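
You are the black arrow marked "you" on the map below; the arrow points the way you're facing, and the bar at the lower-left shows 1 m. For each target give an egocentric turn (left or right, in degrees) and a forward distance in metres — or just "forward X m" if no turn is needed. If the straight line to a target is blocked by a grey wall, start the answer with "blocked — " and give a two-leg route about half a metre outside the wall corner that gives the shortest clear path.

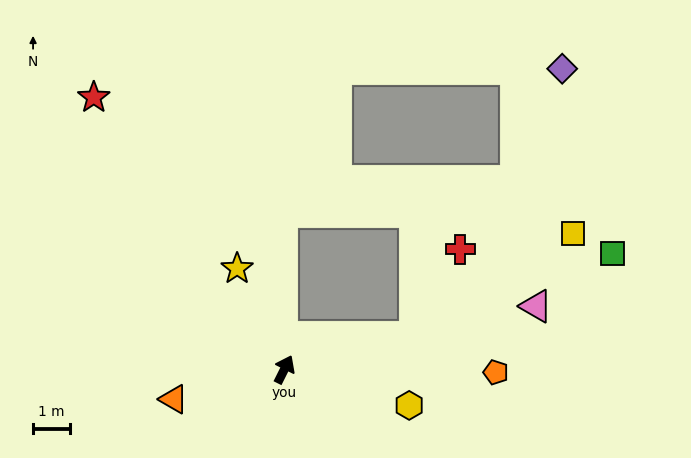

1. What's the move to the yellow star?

turn left 52°, forward 3.0 m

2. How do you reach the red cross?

blocked — turn right 49°, forward 3.6 m, then turn left 48°, forward 2.7 m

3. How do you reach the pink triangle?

turn right 49°, forward 7.0 m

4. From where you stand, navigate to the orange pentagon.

turn right 64°, forward 5.7 m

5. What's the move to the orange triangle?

turn left 132°, forward 3.1 m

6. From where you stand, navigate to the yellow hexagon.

turn right 80°, forward 3.5 m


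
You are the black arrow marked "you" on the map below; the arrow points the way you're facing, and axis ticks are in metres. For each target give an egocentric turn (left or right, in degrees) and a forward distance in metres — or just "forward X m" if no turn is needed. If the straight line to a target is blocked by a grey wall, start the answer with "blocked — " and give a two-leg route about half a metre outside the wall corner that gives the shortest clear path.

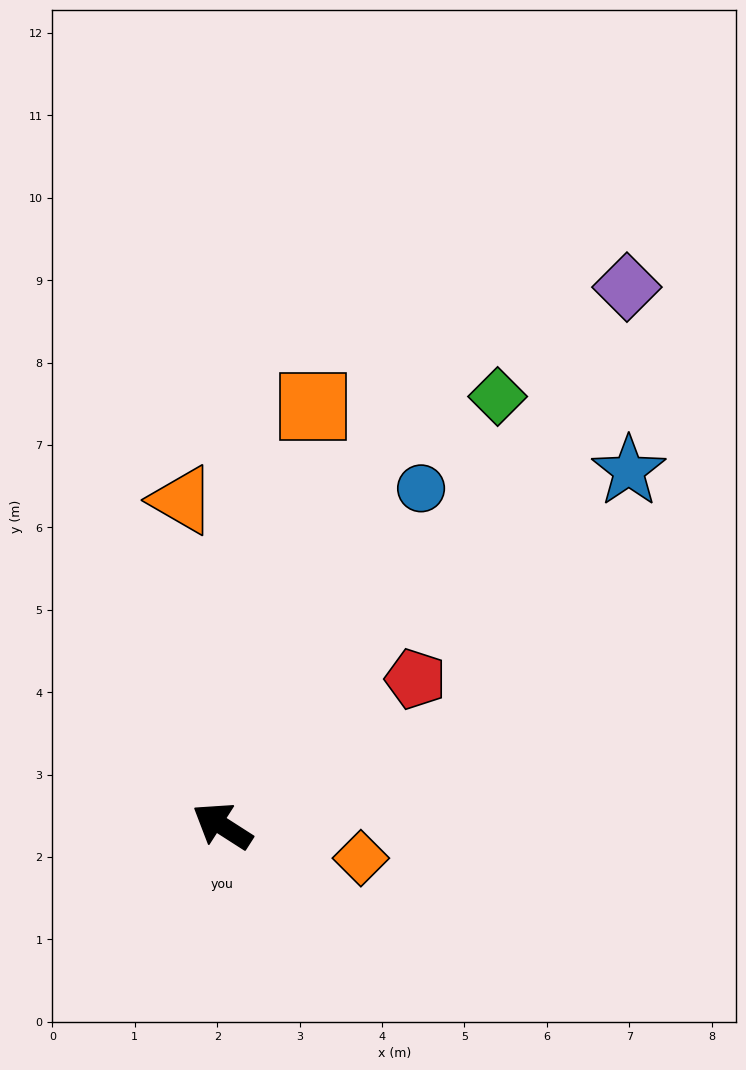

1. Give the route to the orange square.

turn right 70°, forward 5.2 m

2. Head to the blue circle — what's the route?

turn right 88°, forward 4.8 m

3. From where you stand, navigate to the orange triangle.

turn right 50°, forward 4.0 m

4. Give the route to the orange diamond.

turn right 160°, forward 1.7 m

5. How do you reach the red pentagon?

turn right 110°, forward 2.9 m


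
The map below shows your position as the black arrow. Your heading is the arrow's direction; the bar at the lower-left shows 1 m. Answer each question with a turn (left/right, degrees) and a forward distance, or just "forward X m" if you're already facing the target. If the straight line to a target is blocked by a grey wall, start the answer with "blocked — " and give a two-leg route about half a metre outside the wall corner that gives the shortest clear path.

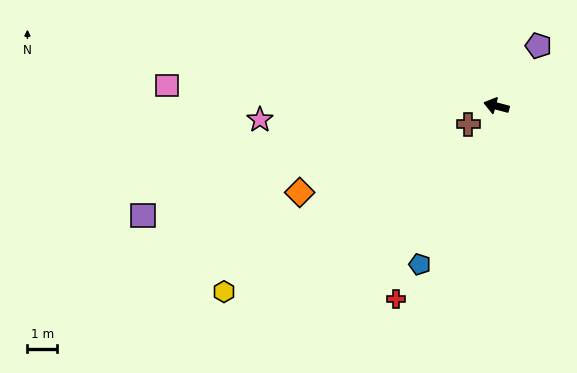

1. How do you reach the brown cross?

turn left 47°, forward 1.1 m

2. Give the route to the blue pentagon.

turn left 79°, forward 5.9 m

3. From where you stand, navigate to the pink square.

turn left 11°, forward 11.1 m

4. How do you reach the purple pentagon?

turn right 110°, forward 2.5 m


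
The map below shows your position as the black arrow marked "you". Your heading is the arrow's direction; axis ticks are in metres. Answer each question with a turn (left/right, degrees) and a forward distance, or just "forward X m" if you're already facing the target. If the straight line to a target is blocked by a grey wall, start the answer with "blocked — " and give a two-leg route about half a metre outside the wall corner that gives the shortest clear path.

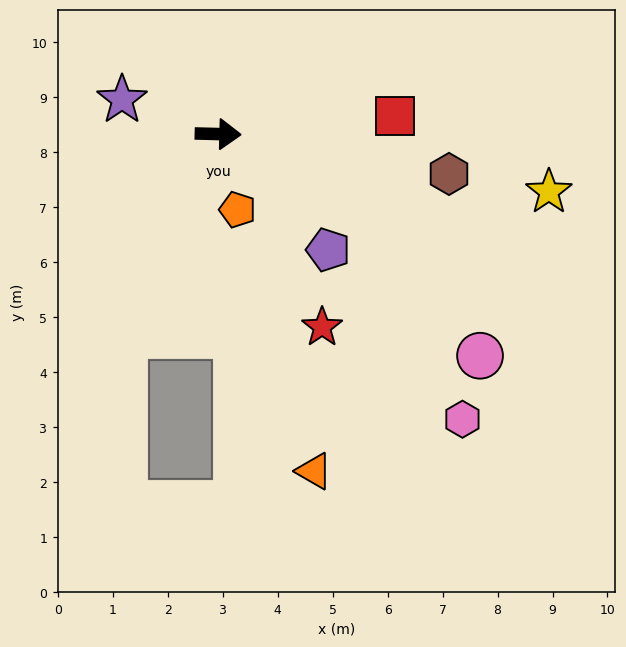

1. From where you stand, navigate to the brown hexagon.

turn right 8°, forward 4.3 m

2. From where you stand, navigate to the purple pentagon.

turn right 45°, forward 2.9 m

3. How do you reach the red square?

turn left 7°, forward 3.2 m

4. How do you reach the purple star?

turn left 162°, forward 1.9 m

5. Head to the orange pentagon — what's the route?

turn right 74°, forward 1.4 m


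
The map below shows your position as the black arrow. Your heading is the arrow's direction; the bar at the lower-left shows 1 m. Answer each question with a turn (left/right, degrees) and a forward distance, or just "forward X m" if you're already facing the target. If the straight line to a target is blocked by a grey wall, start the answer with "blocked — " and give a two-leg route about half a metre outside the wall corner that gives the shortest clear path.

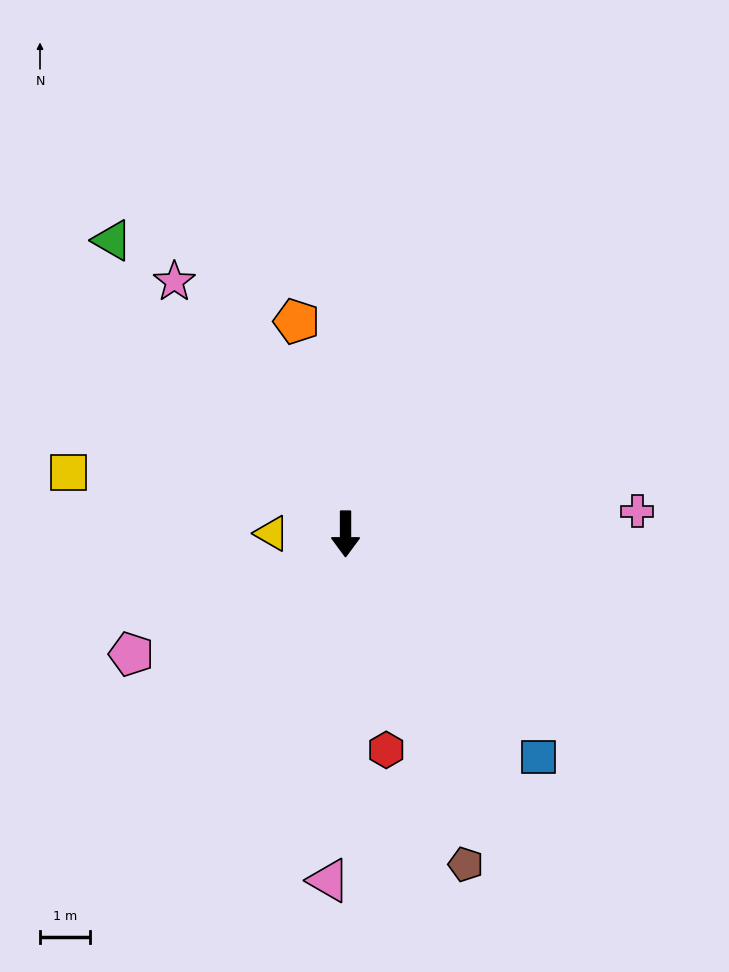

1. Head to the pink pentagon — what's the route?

turn right 61°, forward 4.9 m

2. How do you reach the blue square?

turn left 41°, forward 5.9 m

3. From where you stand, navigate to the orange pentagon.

turn right 167°, forward 4.4 m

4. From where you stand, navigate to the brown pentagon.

turn left 20°, forward 7.0 m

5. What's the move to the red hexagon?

turn left 11°, forward 4.4 m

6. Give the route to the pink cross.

turn left 94°, forward 5.9 m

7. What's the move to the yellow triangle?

turn right 90°, forward 1.5 m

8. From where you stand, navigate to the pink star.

turn right 146°, forward 6.1 m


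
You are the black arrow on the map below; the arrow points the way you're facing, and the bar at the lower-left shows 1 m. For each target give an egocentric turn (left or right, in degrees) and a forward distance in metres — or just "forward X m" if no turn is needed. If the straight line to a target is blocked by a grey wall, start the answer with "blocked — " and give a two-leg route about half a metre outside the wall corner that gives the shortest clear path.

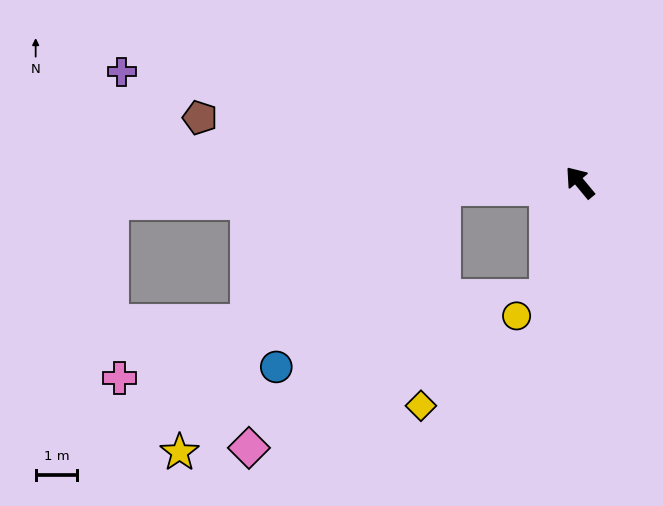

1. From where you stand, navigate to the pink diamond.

blocked — turn left 53°, forward 3.3 m, then turn left 50°, forward 7.8 m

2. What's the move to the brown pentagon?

turn left 41°, forward 9.2 m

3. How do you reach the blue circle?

blocked — turn left 53°, forward 3.3 m, then turn left 44°, forward 5.9 m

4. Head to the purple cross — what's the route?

turn left 37°, forward 11.3 m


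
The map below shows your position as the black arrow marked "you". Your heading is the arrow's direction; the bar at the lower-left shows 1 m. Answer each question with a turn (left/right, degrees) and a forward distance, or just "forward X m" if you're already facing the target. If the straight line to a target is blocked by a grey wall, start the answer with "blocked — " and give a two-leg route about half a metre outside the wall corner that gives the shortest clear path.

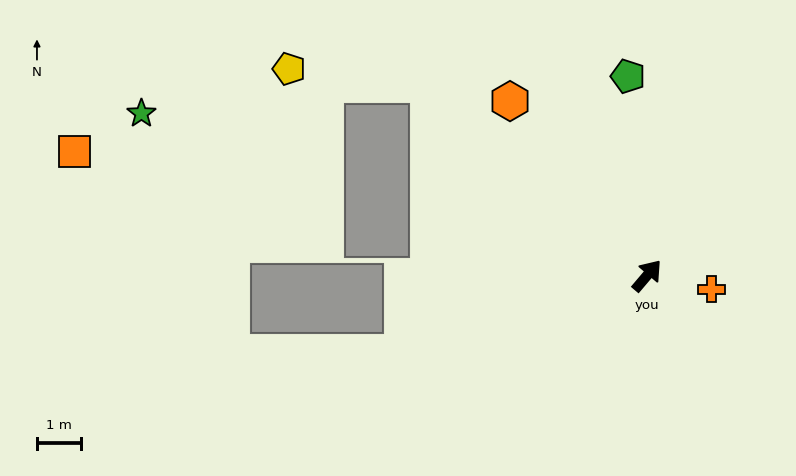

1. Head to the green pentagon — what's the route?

turn left 46°, forward 4.6 m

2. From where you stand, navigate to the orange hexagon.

turn left 78°, forward 5.1 m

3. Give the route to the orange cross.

turn right 62°, forward 1.5 m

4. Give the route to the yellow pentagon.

blocked — turn left 89°, forward 6.6 m, then turn left 35°, forward 3.2 m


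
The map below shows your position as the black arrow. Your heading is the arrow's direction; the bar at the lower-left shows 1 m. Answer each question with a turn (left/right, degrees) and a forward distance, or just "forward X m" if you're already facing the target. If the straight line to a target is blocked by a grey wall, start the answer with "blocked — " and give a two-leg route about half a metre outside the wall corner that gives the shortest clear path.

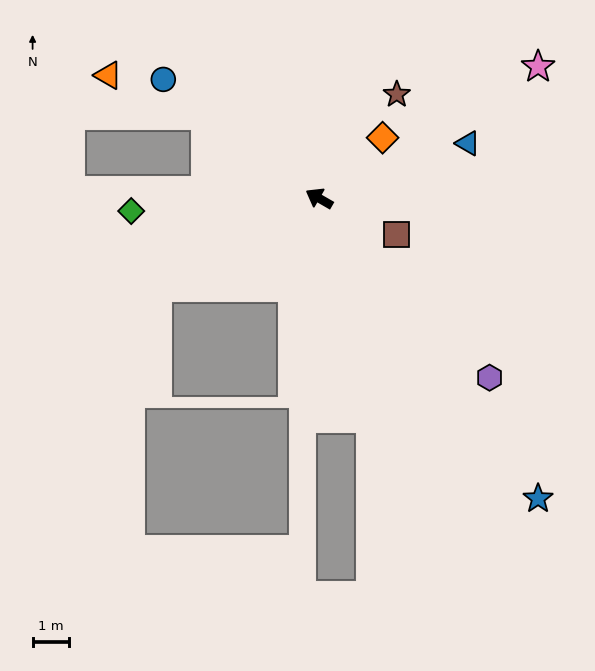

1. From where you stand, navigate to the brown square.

turn right 175°, forward 2.3 m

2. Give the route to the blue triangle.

turn right 130°, forward 4.3 m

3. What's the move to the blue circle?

turn right 7°, forward 5.3 m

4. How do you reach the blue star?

turn left 156°, forward 10.1 m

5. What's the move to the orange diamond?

turn right 106°, forward 2.4 m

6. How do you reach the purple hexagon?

turn left 163°, forward 6.7 m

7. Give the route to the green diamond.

turn left 34°, forward 5.1 m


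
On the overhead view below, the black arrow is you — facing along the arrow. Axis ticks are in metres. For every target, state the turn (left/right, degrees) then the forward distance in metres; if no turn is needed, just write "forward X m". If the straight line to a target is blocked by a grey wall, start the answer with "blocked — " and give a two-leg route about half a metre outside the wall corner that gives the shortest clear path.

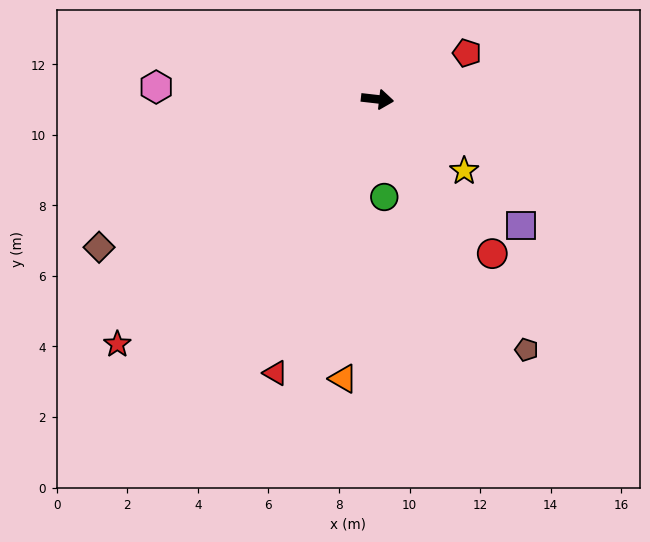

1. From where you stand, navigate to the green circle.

turn right 80°, forward 2.8 m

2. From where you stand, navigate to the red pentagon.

turn left 34°, forward 2.9 m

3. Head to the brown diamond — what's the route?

turn right 146°, forward 8.9 m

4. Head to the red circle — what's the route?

turn right 47°, forward 5.5 m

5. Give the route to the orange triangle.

turn right 91°, forward 8.0 m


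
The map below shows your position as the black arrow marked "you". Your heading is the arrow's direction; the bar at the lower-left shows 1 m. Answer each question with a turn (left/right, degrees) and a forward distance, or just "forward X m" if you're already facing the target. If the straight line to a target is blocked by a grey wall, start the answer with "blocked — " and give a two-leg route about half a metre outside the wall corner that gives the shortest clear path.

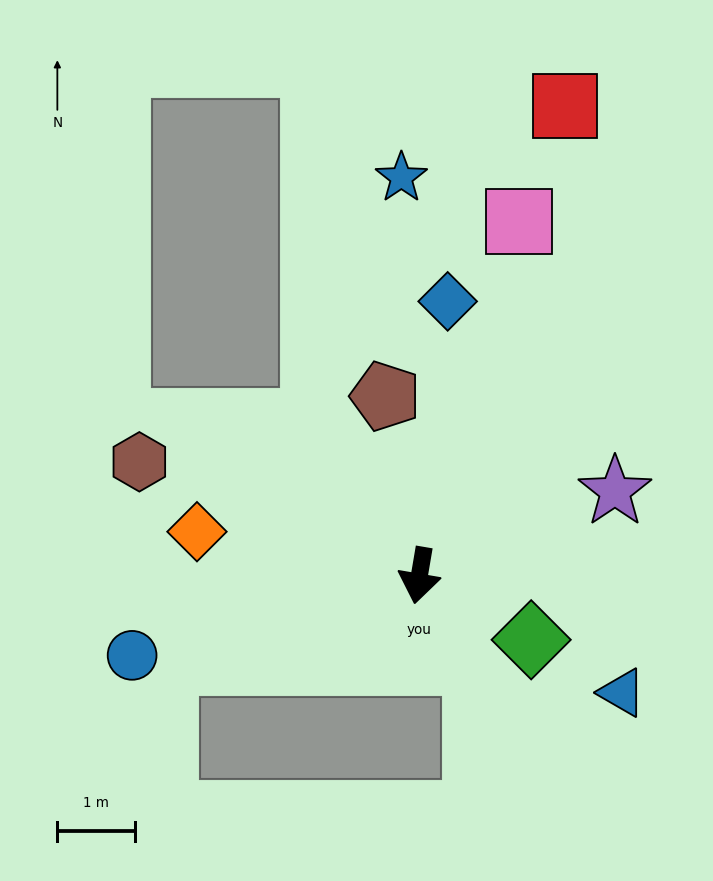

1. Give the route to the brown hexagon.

turn right 102°, forward 3.9 m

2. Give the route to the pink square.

turn left 174°, forward 4.7 m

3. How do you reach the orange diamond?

turn right 92°, forward 2.9 m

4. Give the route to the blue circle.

turn right 65°, forward 3.8 m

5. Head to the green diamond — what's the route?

turn left 70°, forward 1.7 m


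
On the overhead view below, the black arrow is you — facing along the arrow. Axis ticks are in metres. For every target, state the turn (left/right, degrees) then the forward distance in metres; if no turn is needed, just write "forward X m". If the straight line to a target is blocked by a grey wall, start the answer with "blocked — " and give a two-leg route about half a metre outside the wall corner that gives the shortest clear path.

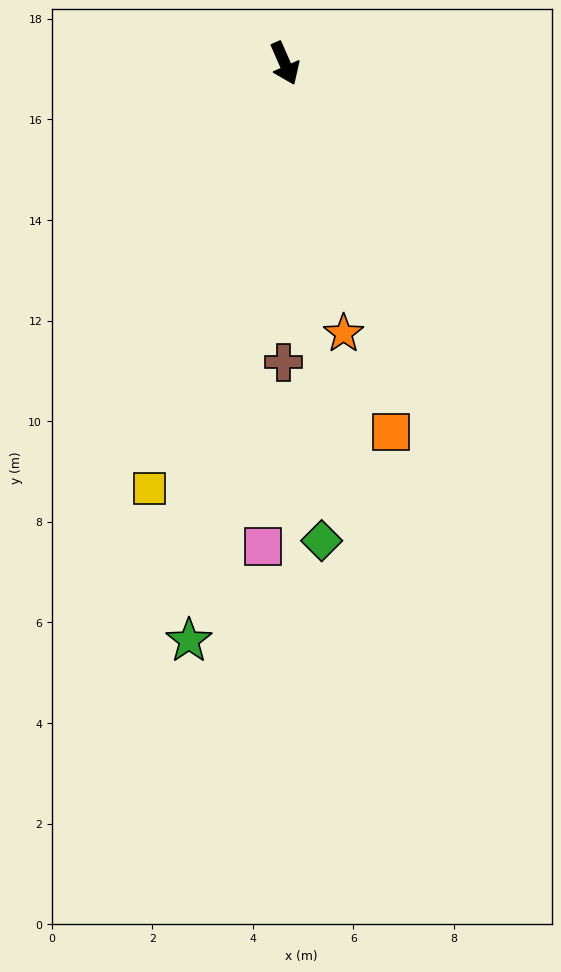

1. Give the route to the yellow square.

turn right 41°, forward 8.9 m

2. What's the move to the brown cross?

turn right 24°, forward 5.9 m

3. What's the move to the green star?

turn right 33°, forward 11.6 m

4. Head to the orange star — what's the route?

turn right 11°, forward 5.5 m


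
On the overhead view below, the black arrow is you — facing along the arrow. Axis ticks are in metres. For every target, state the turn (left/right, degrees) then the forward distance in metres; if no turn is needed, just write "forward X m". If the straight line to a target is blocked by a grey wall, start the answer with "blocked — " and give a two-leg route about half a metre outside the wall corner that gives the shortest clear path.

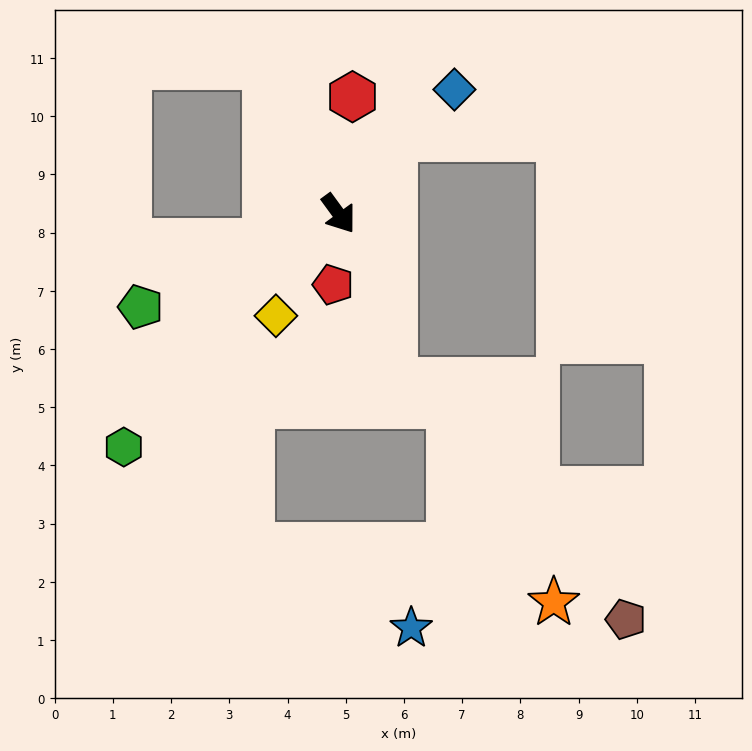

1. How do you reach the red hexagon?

turn left 137°, forward 2.0 m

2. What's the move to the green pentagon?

turn right 101°, forward 3.8 m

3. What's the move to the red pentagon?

turn right 41°, forward 1.2 m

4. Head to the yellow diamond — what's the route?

turn right 68°, forward 2.1 m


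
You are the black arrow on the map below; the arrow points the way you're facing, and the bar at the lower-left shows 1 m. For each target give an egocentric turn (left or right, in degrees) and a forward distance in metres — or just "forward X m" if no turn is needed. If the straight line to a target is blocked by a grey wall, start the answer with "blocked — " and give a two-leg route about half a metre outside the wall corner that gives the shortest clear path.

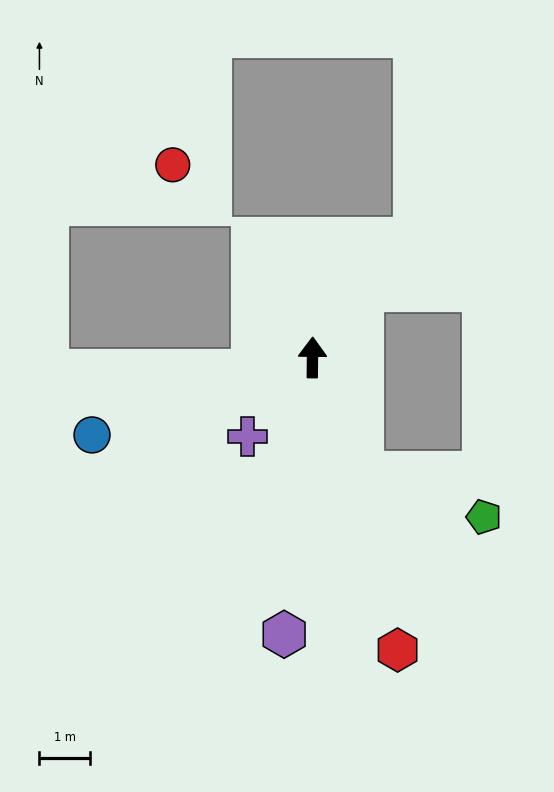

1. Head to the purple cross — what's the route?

turn left 141°, forward 2.0 m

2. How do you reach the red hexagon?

turn right 163°, forward 6.0 m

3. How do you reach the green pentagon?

blocked — turn right 156°, forward 2.5 m, then turn left 46°, forward 2.6 m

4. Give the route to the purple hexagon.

turn left 175°, forward 5.5 m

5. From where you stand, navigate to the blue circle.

turn left 110°, forward 4.6 m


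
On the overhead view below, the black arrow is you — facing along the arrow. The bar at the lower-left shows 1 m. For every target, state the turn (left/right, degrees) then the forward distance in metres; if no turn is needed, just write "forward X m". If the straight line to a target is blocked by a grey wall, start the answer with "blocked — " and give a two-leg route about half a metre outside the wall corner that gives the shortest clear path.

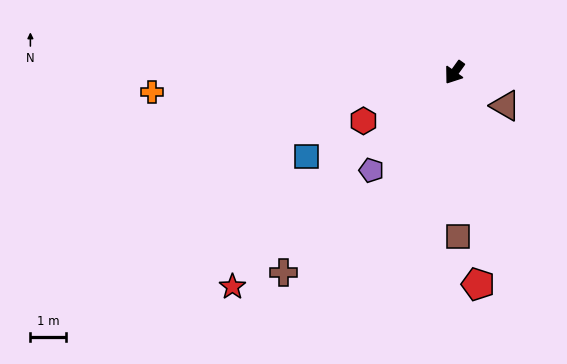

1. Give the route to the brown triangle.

turn left 93°, forward 1.7 m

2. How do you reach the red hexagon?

turn right 26°, forward 2.9 m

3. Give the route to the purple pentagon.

turn right 5°, forward 3.7 m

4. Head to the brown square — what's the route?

turn left 37°, forward 4.7 m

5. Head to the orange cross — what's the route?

turn right 51°, forward 8.6 m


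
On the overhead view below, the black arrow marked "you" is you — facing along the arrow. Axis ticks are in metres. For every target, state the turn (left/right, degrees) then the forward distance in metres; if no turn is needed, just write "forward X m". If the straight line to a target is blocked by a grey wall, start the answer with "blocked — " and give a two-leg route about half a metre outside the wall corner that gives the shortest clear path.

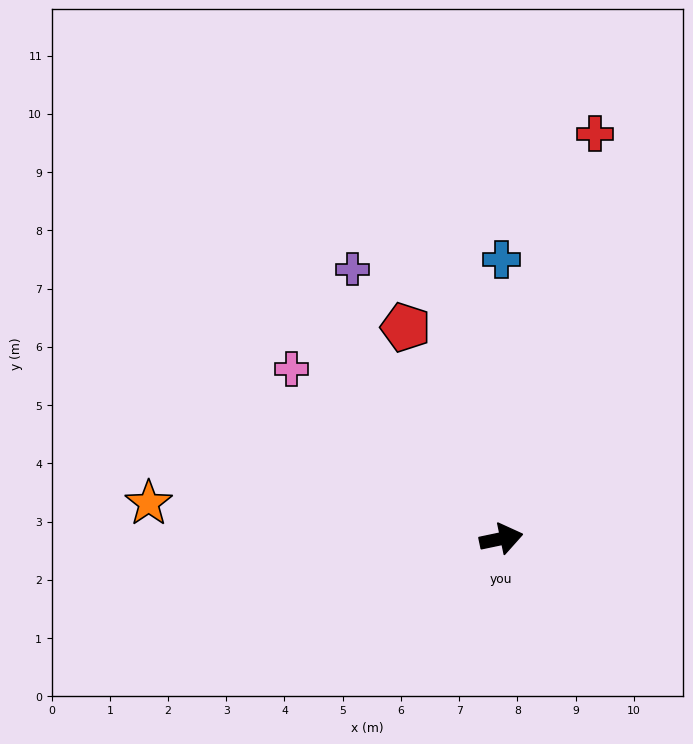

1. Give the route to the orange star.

turn left 162°, forward 6.1 m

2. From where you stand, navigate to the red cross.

turn left 65°, forward 7.1 m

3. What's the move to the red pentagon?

turn left 103°, forward 4.0 m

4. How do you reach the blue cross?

turn left 78°, forward 4.8 m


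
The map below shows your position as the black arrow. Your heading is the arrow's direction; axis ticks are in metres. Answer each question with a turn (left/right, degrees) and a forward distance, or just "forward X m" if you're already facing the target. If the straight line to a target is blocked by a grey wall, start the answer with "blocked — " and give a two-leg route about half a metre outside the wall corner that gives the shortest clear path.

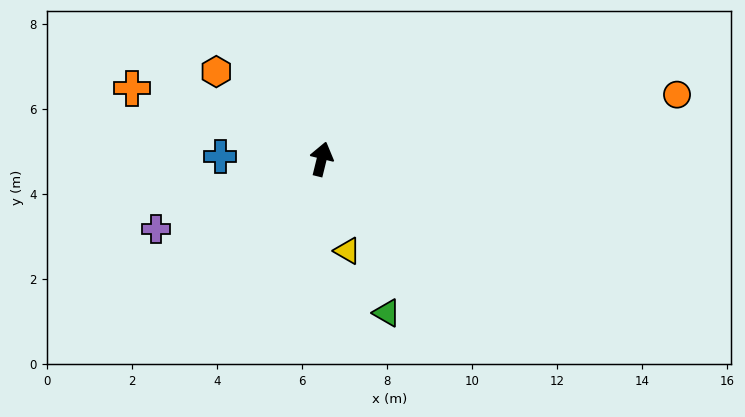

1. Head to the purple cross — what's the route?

turn left 127°, forward 4.2 m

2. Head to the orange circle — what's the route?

turn right 66°, forward 8.5 m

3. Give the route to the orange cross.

turn left 83°, forward 4.8 m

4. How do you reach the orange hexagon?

turn left 64°, forward 3.2 m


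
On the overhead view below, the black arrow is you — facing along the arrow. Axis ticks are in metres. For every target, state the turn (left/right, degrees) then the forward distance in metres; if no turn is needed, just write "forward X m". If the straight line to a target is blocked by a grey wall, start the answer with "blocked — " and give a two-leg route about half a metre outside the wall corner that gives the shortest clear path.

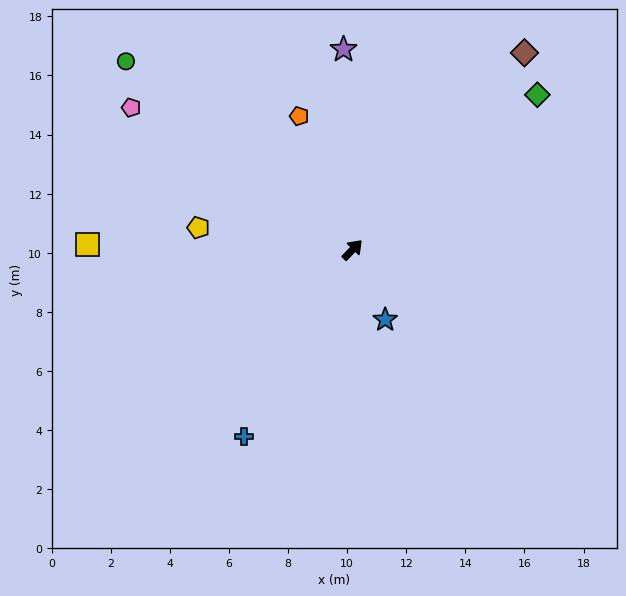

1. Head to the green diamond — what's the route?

turn right 6°, forward 8.2 m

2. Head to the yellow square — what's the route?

turn left 133°, forward 9.0 m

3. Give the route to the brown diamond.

turn left 3°, forward 8.8 m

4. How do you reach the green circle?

turn left 94°, forward 10.0 m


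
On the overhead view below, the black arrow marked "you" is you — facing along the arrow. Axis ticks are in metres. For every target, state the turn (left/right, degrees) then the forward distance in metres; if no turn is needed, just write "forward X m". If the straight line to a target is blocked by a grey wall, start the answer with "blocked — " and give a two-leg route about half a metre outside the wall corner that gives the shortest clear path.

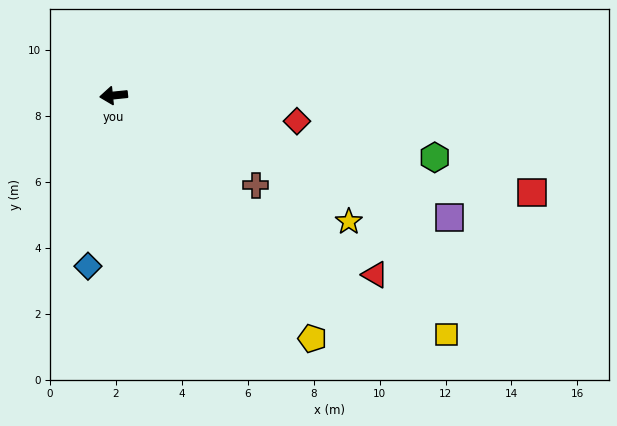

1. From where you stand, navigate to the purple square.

turn left 154°, forward 10.8 m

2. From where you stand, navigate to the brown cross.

turn left 142°, forward 5.1 m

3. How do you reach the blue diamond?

turn left 76°, forward 5.2 m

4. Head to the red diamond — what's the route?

turn left 166°, forward 5.6 m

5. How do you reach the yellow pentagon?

turn left 123°, forward 9.5 m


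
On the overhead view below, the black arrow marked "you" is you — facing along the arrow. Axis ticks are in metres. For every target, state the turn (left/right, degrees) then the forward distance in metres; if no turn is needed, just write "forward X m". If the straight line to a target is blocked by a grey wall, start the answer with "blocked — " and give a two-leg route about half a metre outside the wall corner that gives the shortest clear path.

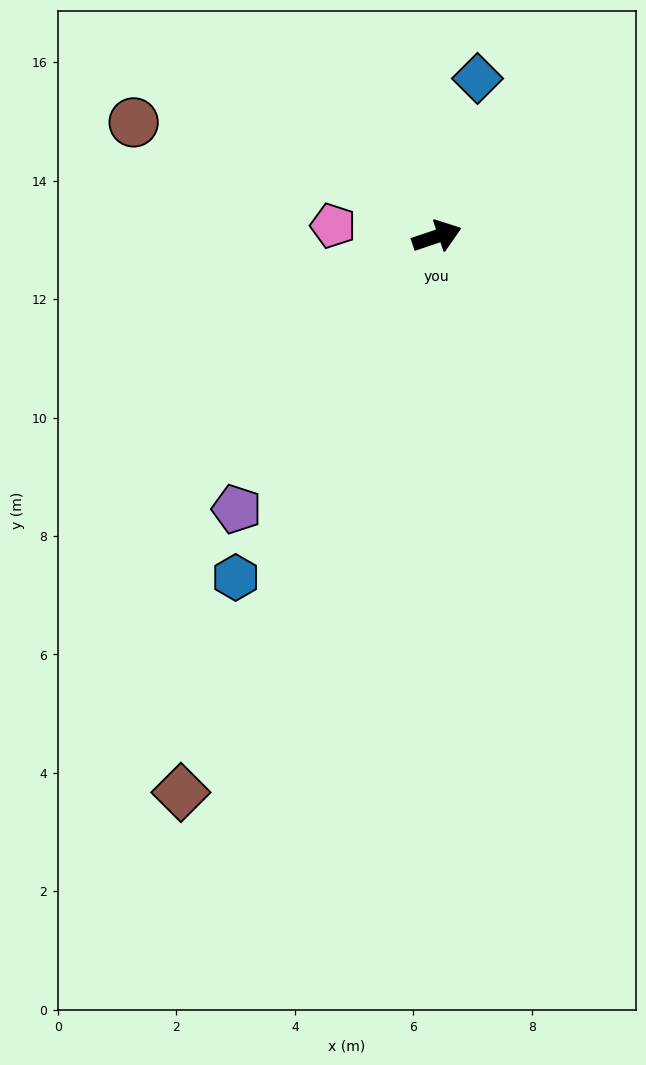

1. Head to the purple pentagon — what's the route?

turn right 145°, forward 5.7 m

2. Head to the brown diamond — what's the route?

turn right 133°, forward 10.3 m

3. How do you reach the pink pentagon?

turn left 155°, forward 1.8 m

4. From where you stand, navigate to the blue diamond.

turn left 57°, forward 2.8 m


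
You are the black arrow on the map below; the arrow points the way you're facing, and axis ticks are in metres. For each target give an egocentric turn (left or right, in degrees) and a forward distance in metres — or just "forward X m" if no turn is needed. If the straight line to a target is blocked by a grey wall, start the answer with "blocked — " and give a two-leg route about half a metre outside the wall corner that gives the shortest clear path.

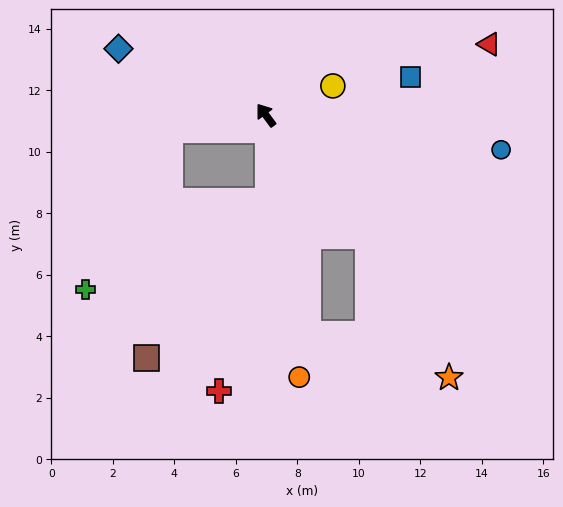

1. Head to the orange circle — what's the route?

turn left 151°, forward 8.6 m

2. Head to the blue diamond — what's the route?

turn left 29°, forward 5.3 m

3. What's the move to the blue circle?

turn right 135°, forward 7.7 m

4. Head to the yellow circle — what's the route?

turn right 103°, forward 2.4 m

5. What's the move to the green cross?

blocked — turn left 62°, forward 3.1 m, then turn left 54°, forward 5.9 m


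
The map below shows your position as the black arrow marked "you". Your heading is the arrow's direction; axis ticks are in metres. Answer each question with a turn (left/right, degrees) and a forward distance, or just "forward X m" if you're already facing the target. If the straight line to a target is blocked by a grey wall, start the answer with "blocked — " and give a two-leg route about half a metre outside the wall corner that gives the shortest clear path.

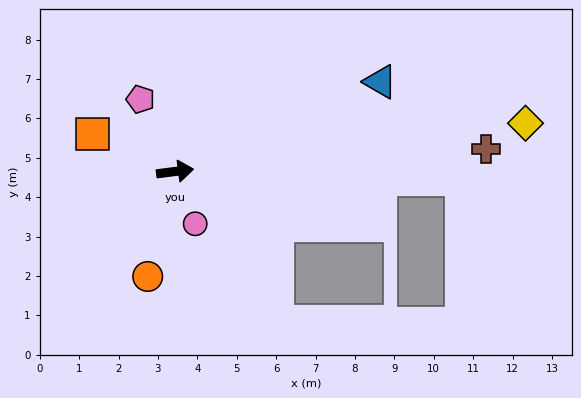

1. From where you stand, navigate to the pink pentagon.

turn left 108°, forward 2.0 m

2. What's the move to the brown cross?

turn right 3°, forward 7.9 m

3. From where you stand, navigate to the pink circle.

turn right 76°, forward 1.4 m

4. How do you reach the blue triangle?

turn left 16°, forward 5.7 m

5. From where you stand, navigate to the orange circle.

turn right 112°, forward 2.8 m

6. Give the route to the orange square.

turn left 148°, forward 2.3 m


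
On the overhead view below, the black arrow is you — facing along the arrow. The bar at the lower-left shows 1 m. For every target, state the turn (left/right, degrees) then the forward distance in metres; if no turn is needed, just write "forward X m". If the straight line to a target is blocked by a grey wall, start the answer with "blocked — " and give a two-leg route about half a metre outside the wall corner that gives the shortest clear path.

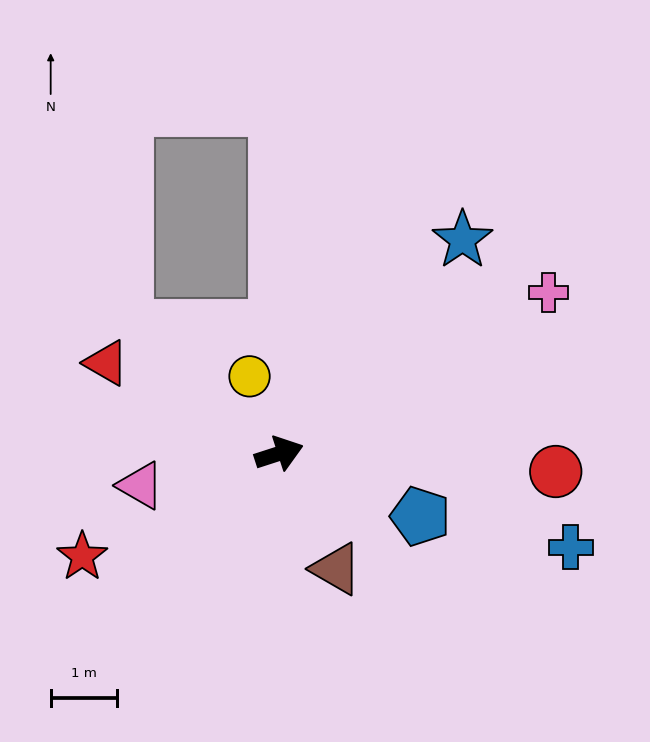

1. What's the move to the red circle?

turn right 22°, forward 4.2 m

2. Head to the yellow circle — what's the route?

turn left 93°, forward 1.2 m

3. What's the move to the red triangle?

turn left 134°, forward 2.9 m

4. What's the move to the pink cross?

turn left 13°, forward 4.7 m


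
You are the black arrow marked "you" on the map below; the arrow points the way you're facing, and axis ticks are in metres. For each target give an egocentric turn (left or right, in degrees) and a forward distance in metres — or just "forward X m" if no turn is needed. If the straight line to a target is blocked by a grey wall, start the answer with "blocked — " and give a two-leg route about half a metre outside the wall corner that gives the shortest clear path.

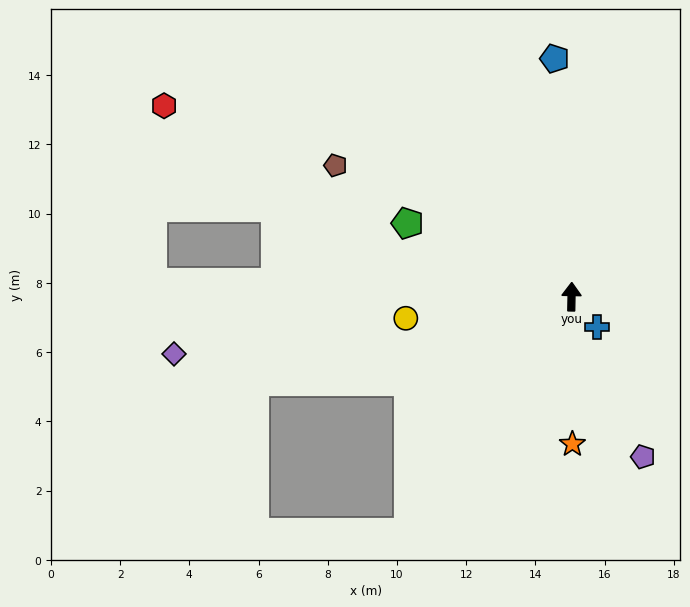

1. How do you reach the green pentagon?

turn left 67°, forward 5.2 m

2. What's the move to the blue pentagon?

turn left 5°, forward 6.9 m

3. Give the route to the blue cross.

turn right 138°, forward 1.1 m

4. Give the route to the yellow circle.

turn left 99°, forward 4.8 m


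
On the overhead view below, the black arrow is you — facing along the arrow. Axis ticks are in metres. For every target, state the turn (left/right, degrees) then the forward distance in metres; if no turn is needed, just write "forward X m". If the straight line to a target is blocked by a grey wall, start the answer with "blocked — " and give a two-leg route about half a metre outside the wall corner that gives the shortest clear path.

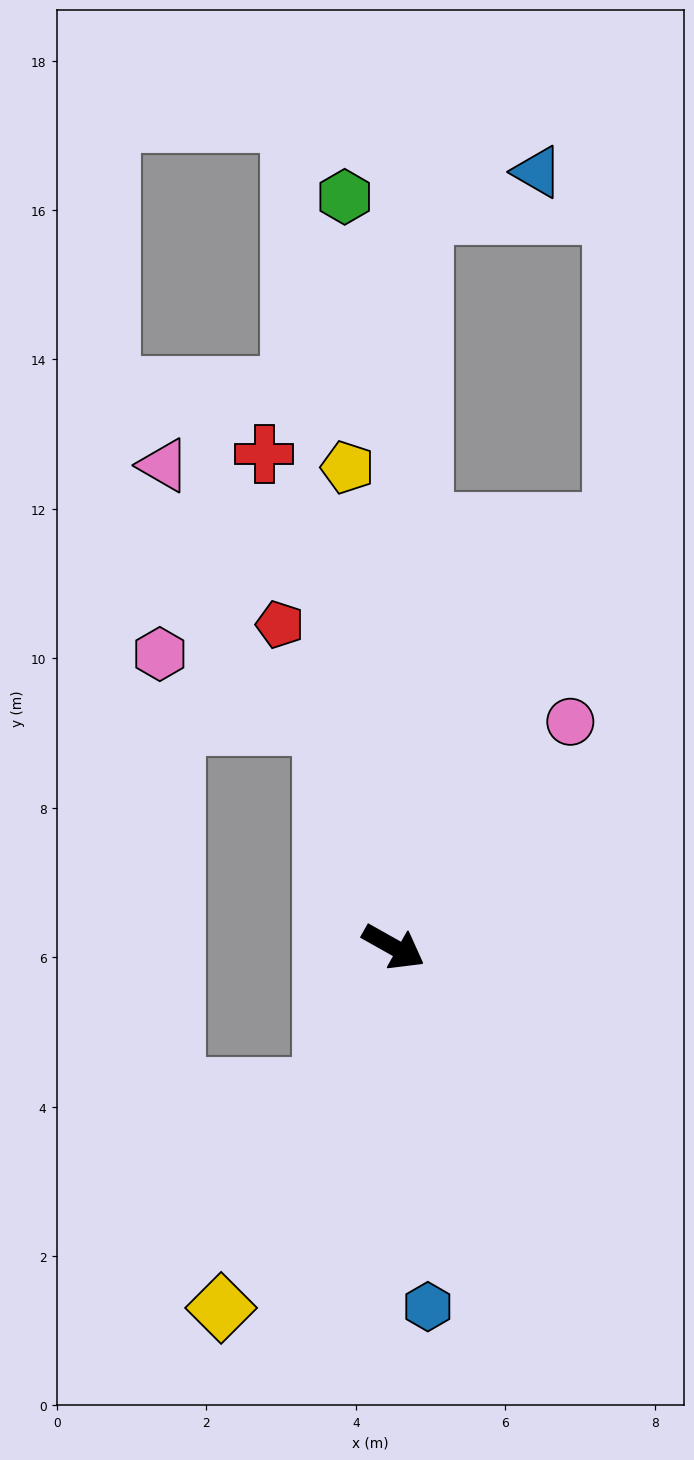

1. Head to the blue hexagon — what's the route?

turn right 55°, forward 4.8 m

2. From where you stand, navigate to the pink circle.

turn left 81°, forward 3.8 m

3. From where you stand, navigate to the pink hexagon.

blocked — turn left 136°, forward 3.1 m, then turn left 50°, forward 2.4 m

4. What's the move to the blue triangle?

blocked — turn left 117°, forward 9.8 m, then turn right 68°, forward 1.6 m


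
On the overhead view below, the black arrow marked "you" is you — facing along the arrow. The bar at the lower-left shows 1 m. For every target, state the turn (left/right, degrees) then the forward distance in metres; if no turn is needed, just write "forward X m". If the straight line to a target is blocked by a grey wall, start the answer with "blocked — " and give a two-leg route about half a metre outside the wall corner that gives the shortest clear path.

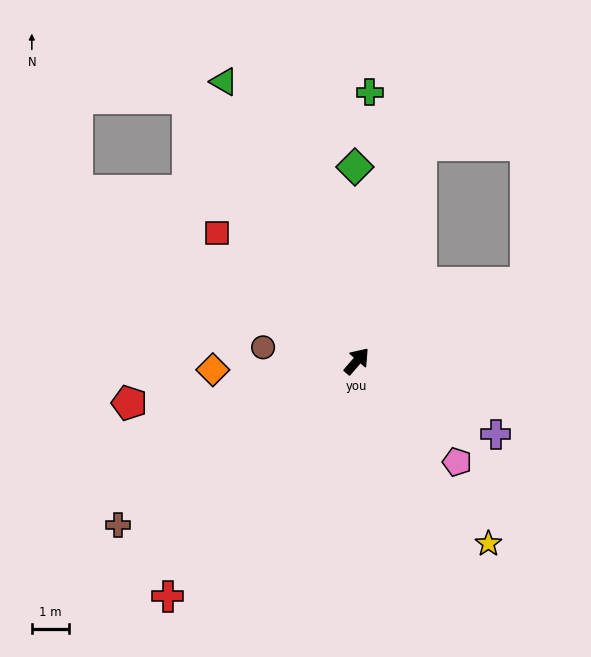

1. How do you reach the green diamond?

turn left 41°, forward 5.2 m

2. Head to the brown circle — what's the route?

turn left 123°, forward 2.5 m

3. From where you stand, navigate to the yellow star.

turn right 103°, forward 6.0 m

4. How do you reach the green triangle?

turn left 66°, forward 8.3 m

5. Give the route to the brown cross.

turn left 165°, forward 7.7 m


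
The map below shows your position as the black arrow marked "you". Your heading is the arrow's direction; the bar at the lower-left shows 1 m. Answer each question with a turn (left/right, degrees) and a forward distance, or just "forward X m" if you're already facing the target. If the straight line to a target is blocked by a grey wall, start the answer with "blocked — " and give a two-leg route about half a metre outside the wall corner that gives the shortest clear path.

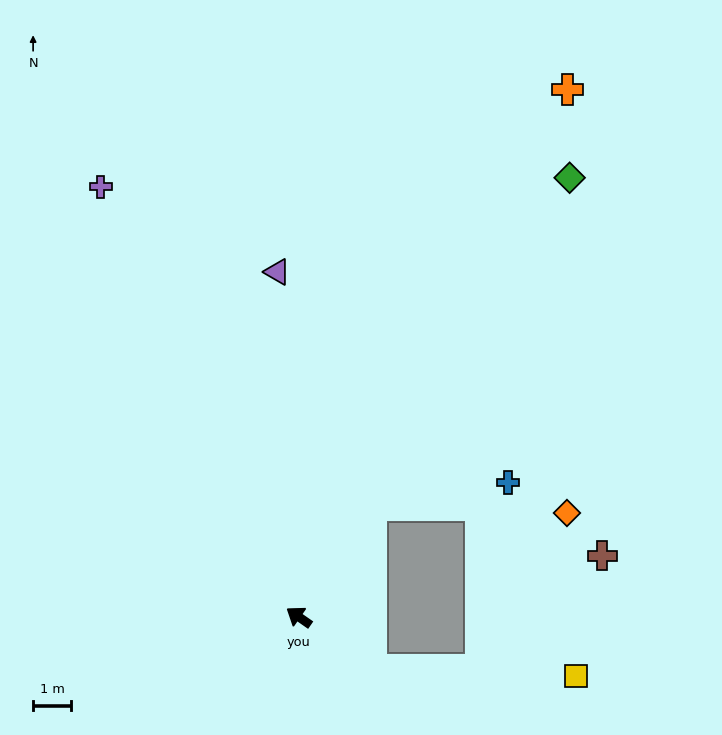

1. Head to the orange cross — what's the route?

turn right 82°, forward 15.5 m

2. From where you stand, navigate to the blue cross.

blocked — turn right 88°, forward 3.5 m, then turn right 48°, forward 3.7 m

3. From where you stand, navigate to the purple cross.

turn right 30°, forward 12.4 m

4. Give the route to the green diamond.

turn right 87°, forward 13.6 m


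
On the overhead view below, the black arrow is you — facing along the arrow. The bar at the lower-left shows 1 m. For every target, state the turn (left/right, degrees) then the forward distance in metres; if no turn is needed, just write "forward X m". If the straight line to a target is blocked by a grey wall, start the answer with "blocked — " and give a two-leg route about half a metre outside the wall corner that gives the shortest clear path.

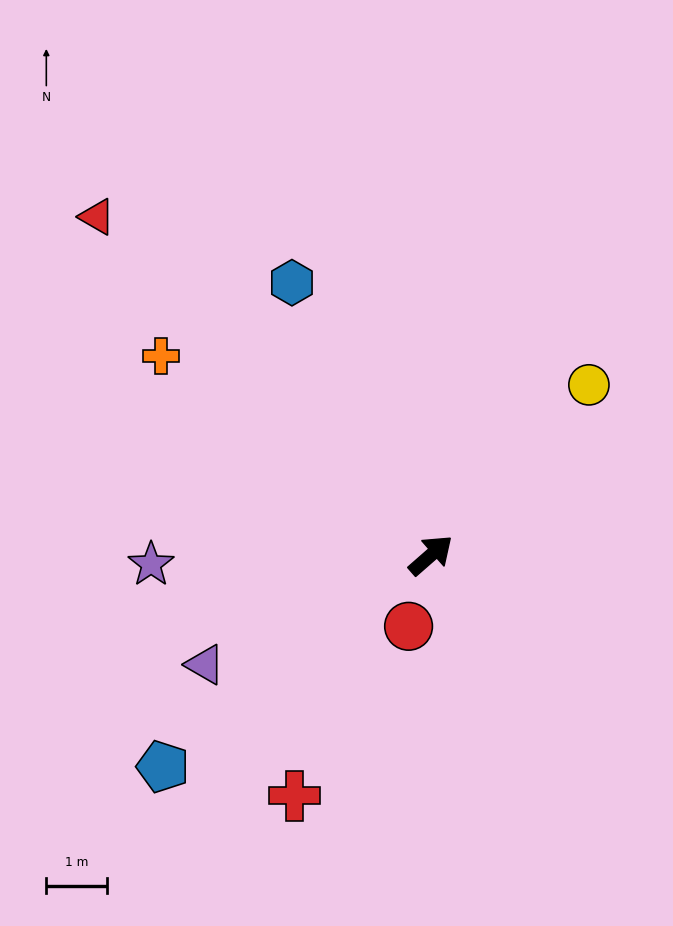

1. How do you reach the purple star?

turn left 141°, forward 4.6 m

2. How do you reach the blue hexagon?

turn left 76°, forward 5.0 m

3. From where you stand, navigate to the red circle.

turn right 149°, forward 1.2 m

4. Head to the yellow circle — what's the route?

turn left 6°, forward 3.8 m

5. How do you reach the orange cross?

turn left 102°, forward 5.5 m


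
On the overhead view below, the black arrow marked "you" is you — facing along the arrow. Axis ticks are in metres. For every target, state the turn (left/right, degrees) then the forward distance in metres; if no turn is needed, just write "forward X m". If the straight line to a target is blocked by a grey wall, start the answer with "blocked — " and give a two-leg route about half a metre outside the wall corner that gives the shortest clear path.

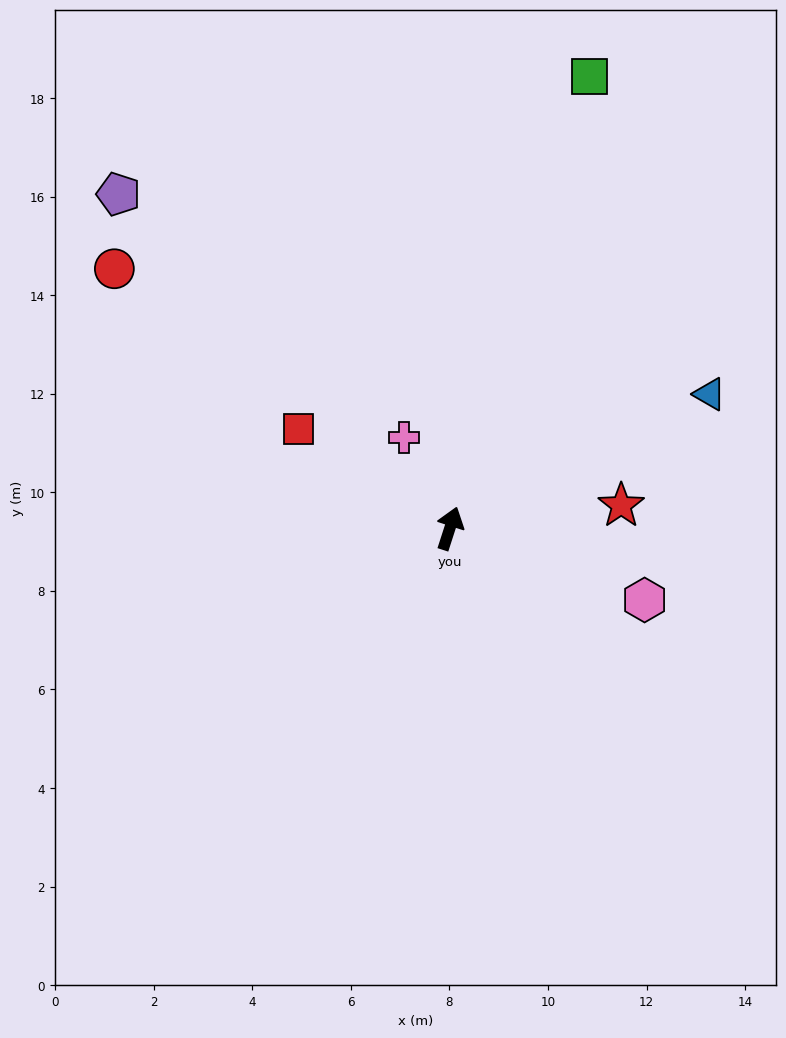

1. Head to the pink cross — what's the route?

turn left 45°, forward 2.1 m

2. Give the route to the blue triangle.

turn right 45°, forward 5.9 m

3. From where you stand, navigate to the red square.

turn left 75°, forward 3.7 m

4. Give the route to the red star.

turn right 64°, forward 3.5 m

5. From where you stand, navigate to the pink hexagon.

turn right 92°, forward 4.2 m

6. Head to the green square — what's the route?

forward 9.6 m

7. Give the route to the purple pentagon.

turn left 63°, forward 9.5 m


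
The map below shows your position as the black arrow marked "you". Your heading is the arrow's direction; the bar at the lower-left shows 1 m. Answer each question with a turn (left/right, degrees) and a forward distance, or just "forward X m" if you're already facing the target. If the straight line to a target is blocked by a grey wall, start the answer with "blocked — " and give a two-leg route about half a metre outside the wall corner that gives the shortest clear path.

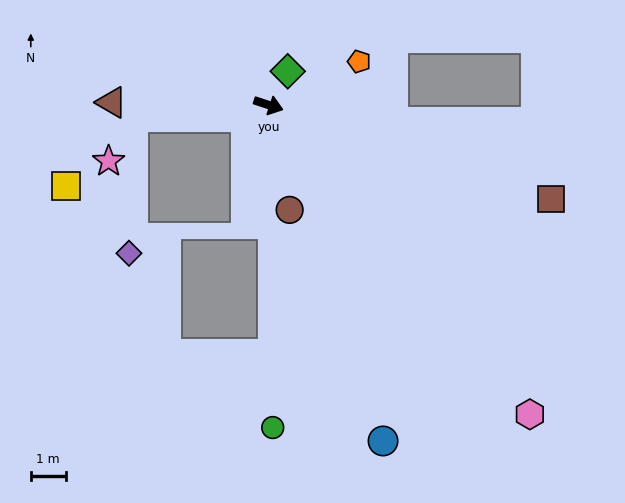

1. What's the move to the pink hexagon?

turn right 32°, forward 11.6 m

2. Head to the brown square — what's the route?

forward 8.5 m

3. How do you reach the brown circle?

turn right 60°, forward 3.1 m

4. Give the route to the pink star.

blocked — turn right 156°, forward 3.9 m, then turn left 55°, forward 1.4 m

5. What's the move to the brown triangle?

turn right 163°, forward 4.5 m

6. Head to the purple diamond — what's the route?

blocked — turn right 156°, forward 3.9 m, then turn left 82°, forward 3.9 m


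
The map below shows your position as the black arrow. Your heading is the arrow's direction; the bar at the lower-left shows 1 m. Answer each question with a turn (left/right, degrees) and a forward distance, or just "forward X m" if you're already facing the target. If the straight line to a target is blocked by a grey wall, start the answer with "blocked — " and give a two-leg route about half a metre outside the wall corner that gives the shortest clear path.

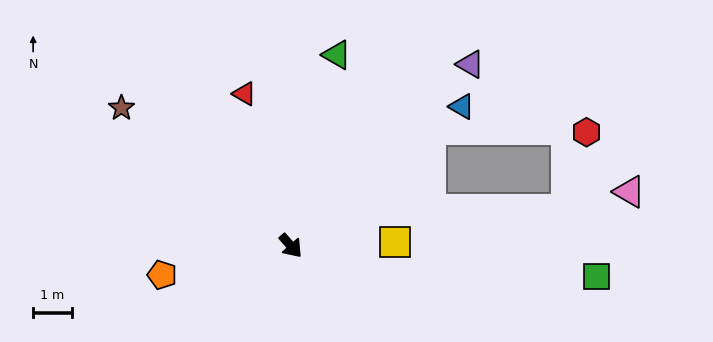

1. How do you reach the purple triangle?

turn left 94°, forward 6.6 m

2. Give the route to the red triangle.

turn left 155°, forward 4.1 m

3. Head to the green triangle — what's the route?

turn left 125°, forward 5.1 m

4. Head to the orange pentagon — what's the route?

turn right 119°, forward 3.4 m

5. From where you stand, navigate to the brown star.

turn right 171°, forward 5.7 m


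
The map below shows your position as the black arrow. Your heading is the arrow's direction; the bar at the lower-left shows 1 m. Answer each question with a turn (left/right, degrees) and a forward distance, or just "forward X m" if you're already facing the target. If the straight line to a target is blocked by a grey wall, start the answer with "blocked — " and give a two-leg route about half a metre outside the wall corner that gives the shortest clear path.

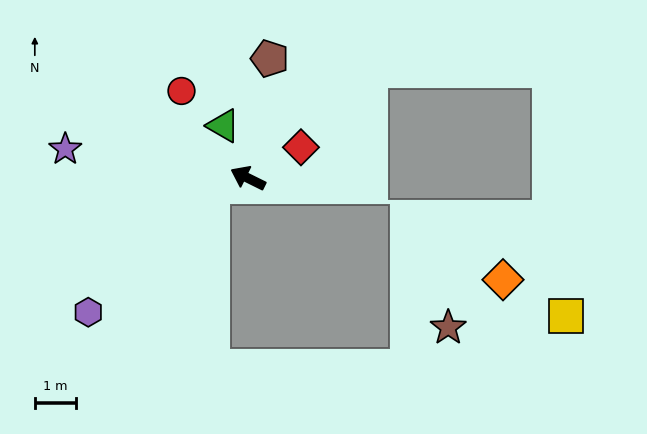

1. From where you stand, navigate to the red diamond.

turn right 124°, forward 1.5 m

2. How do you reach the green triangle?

turn right 38°, forward 1.4 m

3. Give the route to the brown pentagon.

turn right 74°, forward 3.0 m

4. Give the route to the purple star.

turn left 17°, forward 4.5 m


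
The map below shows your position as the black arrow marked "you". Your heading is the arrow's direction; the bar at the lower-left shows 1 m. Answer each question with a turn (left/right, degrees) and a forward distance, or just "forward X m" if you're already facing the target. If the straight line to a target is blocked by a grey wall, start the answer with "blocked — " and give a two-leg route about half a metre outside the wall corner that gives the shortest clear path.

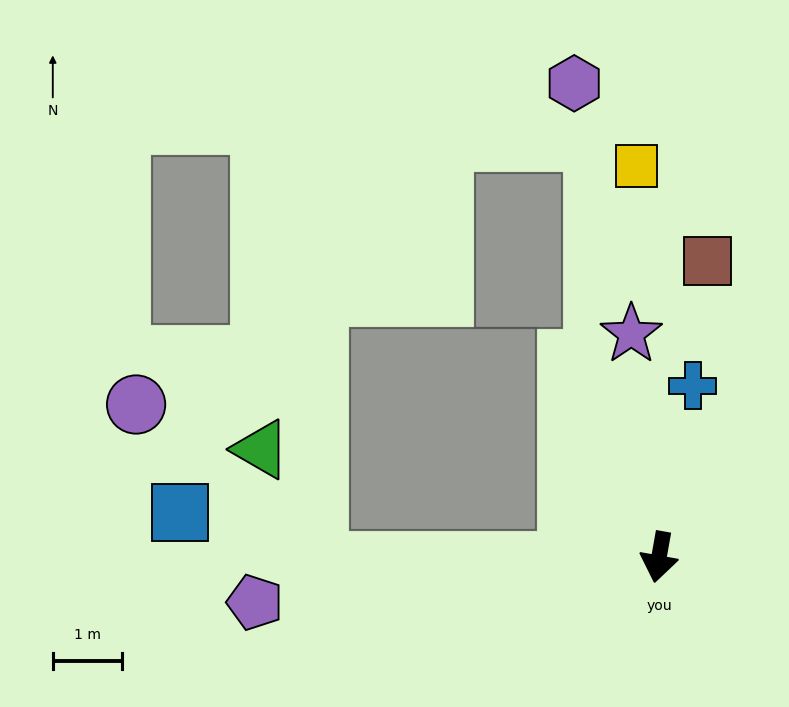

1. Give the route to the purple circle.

blocked — turn right 79°, forward 4.9 m, then turn right 42°, forward 3.5 m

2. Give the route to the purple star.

turn right 163°, forward 3.2 m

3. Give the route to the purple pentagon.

turn right 74°, forward 5.9 m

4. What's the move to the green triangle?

blocked — turn right 79°, forward 4.9 m, then turn right 64°, forward 1.8 m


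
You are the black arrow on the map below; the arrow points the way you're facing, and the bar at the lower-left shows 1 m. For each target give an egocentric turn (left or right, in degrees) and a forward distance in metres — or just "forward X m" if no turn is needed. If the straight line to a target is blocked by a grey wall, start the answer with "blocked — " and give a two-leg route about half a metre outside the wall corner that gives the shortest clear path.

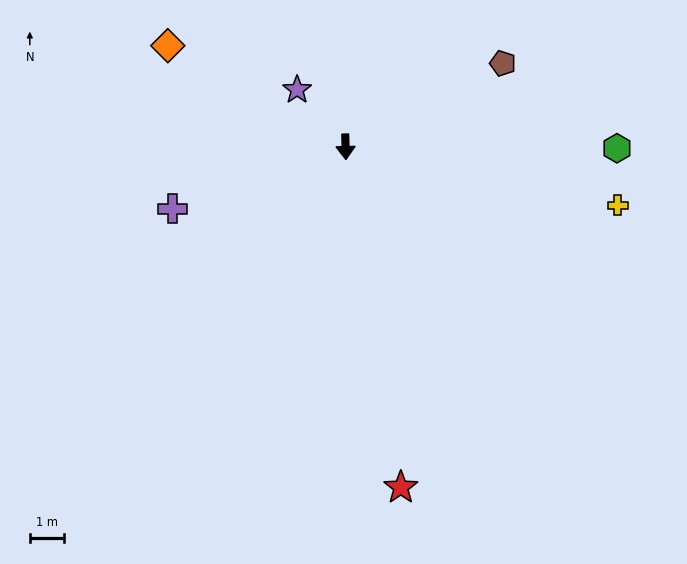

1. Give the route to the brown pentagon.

turn left 116°, forward 5.2 m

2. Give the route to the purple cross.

turn right 72°, forward 5.4 m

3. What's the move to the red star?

turn left 8°, forward 10.1 m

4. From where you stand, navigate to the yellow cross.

turn left 76°, forward 8.1 m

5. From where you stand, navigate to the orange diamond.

turn right 121°, forward 6.0 m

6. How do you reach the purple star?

turn right 141°, forward 2.2 m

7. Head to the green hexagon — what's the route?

turn left 88°, forward 7.9 m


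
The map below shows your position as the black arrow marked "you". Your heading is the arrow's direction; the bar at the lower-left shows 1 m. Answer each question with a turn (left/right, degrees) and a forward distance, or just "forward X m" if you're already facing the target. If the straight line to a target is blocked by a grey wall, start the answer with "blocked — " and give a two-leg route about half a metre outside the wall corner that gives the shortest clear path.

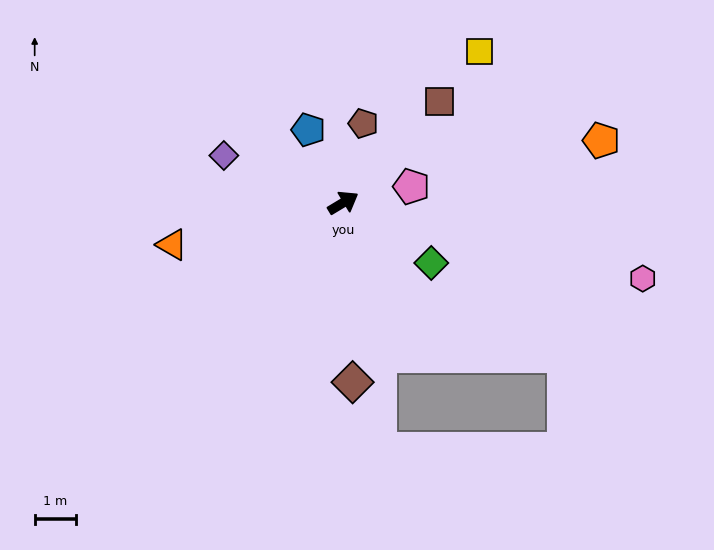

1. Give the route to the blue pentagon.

turn left 84°, forward 2.0 m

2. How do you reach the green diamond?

turn right 65°, forward 2.6 m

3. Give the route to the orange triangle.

turn left 163°, forward 4.3 m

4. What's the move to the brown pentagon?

turn left 45°, forward 2.0 m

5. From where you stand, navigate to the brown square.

turn left 15°, forward 3.4 m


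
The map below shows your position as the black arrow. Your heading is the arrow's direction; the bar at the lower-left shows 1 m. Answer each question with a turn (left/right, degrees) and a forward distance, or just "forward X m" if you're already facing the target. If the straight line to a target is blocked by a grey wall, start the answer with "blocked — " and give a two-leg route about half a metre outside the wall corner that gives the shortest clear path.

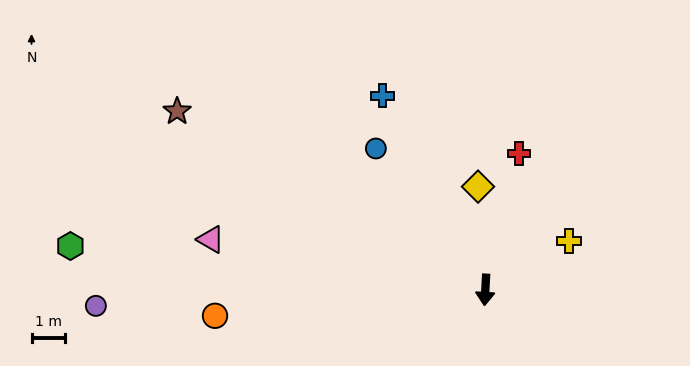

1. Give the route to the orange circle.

turn right 81°, forward 8.0 m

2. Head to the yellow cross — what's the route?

turn left 124°, forward 2.9 m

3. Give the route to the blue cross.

turn right 149°, forward 6.5 m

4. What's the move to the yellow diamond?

turn right 173°, forward 3.1 m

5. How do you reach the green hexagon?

turn right 93°, forward 12.3 m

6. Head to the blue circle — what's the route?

turn right 139°, forward 5.3 m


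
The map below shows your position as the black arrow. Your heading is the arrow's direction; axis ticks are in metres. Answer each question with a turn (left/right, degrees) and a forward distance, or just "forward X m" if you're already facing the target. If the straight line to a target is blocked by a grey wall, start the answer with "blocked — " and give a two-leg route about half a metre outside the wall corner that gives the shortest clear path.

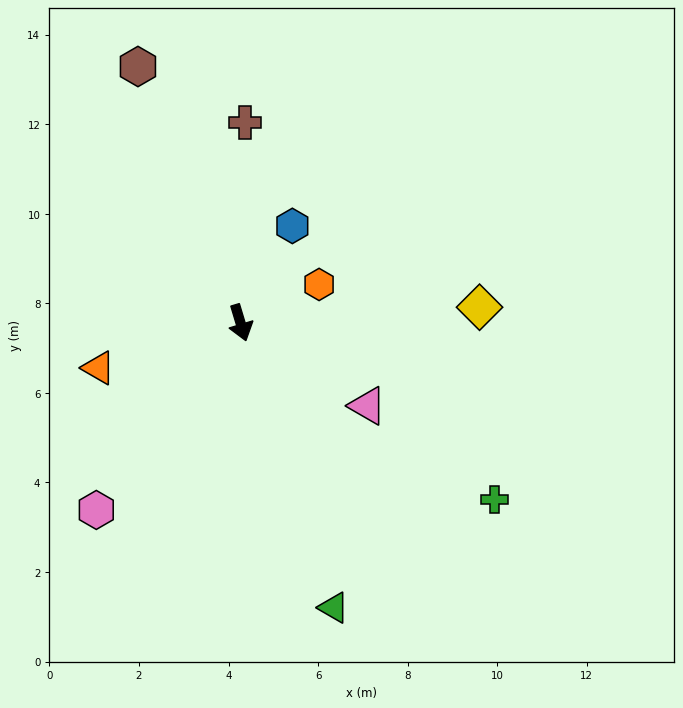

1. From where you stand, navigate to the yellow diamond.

turn left 77°, forward 5.3 m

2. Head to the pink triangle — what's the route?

turn left 40°, forward 3.4 m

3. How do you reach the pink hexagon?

turn right 54°, forward 5.3 m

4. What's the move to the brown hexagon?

turn right 175°, forward 6.2 m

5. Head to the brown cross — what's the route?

turn left 162°, forward 4.5 m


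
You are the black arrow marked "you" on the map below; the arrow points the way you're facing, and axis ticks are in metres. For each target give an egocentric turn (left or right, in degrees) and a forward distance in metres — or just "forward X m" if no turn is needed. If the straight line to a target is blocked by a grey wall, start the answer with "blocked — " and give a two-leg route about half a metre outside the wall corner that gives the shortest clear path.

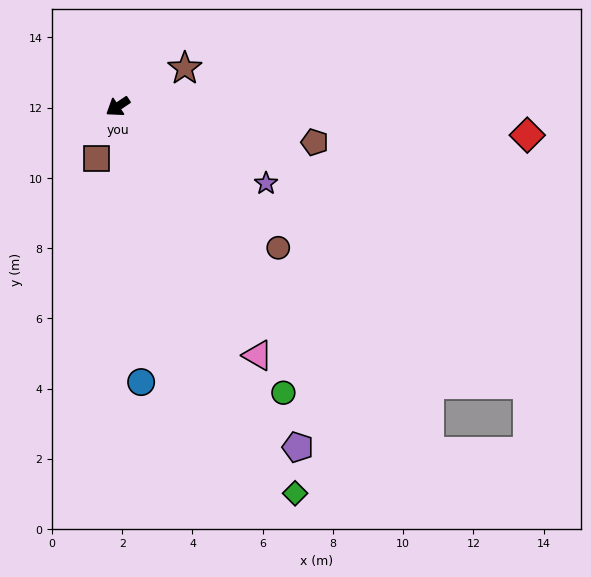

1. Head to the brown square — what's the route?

turn left 33°, forward 1.6 m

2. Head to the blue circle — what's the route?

turn left 61°, forward 7.9 m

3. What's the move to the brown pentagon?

turn left 136°, forward 5.7 m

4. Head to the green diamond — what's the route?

turn left 81°, forward 12.1 m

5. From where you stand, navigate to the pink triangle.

turn left 85°, forward 8.1 m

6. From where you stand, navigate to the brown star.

turn left 176°, forward 2.2 m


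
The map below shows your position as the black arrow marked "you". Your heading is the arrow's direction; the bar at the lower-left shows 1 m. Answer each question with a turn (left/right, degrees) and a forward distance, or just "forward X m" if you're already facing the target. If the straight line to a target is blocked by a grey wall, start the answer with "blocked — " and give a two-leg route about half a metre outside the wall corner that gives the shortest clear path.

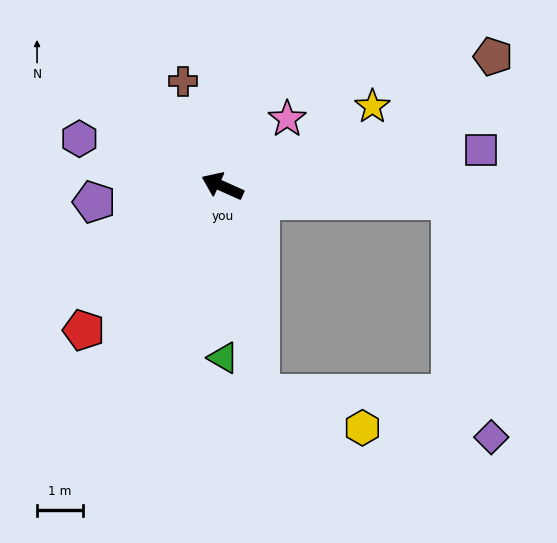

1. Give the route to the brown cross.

turn right 45°, forward 2.5 m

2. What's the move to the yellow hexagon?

blocked — turn left 124°, forward 4.6 m, then turn left 61°, forward 2.4 m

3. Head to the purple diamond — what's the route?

blocked — turn right 159°, forward 5.0 m, then turn right 77°, forward 5.3 m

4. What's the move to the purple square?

turn right 148°, forward 5.7 m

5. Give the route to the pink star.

turn right 110°, forward 2.0 m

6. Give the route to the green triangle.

turn left 114°, forward 3.8 m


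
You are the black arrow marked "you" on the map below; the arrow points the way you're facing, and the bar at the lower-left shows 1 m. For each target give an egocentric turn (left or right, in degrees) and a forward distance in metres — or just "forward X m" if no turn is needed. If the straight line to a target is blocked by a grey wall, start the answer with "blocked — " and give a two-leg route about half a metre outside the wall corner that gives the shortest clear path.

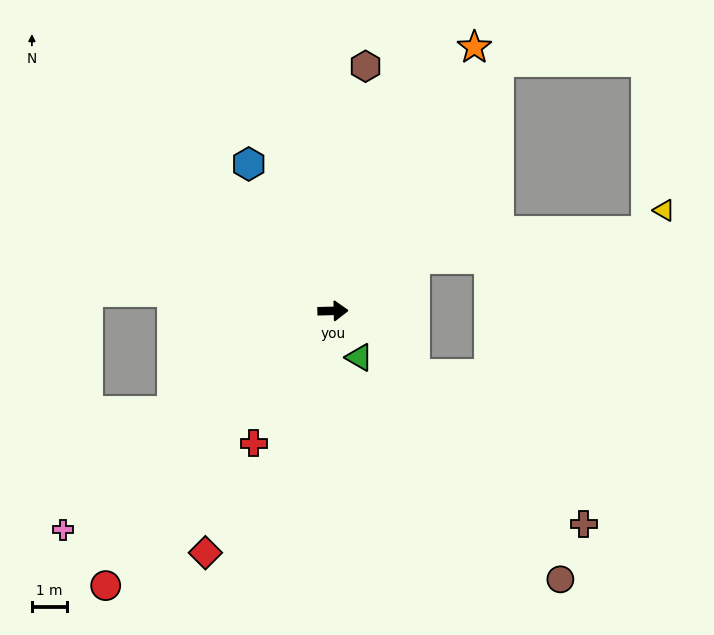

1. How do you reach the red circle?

turn right 131°, forward 10.2 m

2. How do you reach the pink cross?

turn right 142°, forward 9.9 m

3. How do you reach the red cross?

turn right 122°, forward 4.4 m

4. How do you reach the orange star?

turn left 60°, forward 8.5 m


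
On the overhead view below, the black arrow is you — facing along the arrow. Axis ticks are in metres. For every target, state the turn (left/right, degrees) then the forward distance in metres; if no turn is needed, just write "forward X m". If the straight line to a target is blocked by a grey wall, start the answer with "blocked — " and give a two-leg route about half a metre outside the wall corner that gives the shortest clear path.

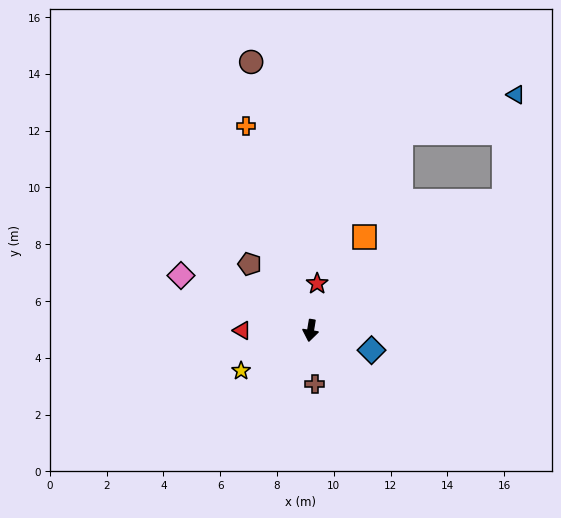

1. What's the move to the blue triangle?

blocked — turn left 133°, forward 8.2 m, then turn left 50°, forward 3.8 m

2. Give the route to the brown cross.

turn left 14°, forward 1.9 m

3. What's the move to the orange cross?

turn right 153°, forward 7.5 m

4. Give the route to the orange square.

turn left 159°, forward 3.8 m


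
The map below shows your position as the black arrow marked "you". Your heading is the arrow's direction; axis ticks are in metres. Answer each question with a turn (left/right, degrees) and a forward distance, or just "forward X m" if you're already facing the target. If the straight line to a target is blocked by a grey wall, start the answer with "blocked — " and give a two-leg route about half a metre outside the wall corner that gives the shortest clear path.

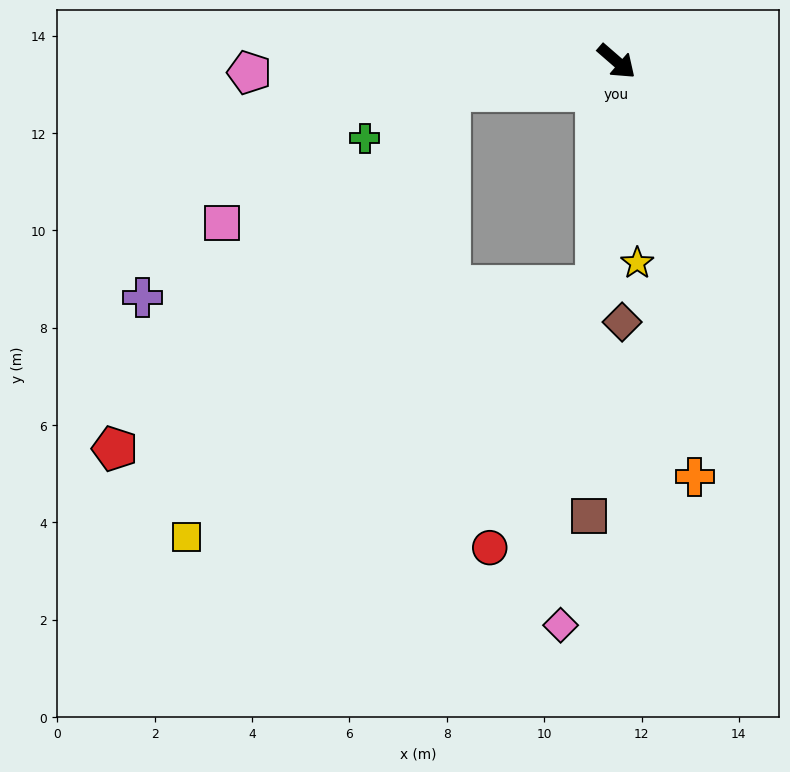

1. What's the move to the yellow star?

turn right 43°, forward 4.2 m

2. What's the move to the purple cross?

blocked — turn right 54°, forward 4.6 m, then turn right 84°, forward 9.3 m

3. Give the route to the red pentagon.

blocked — turn right 129°, forward 3.5 m, then turn left 37°, forward 10.1 m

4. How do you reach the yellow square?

blocked — turn right 129°, forward 3.5 m, then turn left 49°, forward 10.6 m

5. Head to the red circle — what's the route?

blocked — turn right 54°, forward 4.6 m, then turn right 17°, forward 5.8 m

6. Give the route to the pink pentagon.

turn right 137°, forward 7.5 m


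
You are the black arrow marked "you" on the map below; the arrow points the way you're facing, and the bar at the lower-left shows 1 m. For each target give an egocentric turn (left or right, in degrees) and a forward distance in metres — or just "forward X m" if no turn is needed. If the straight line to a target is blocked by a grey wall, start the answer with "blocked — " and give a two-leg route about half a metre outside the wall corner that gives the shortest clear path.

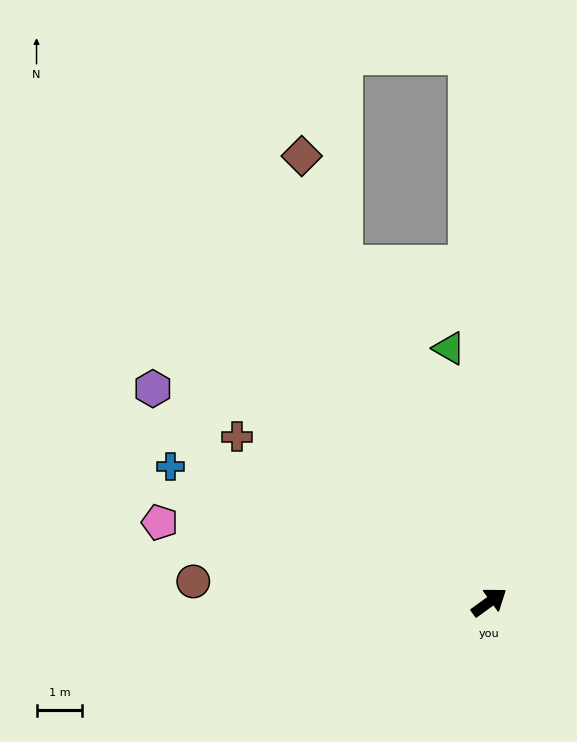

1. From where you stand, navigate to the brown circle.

turn left 140°, forward 6.5 m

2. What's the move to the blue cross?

turn left 121°, forward 7.6 m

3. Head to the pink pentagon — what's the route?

turn left 131°, forward 7.4 m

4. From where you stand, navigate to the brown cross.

turn left 111°, forward 6.6 m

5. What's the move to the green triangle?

turn left 63°, forward 5.6 m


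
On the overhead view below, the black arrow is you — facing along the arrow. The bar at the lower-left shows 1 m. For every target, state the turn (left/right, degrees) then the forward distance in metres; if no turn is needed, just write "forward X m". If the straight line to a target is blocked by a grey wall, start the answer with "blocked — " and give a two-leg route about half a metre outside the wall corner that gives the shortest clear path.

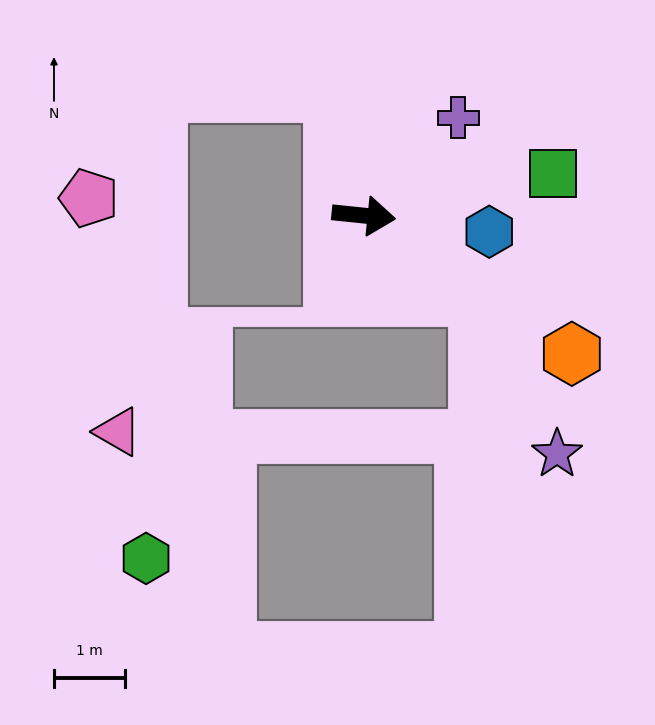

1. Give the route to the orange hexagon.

turn right 28°, forward 3.5 m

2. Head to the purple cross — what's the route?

turn left 52°, forward 1.9 m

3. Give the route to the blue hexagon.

forward 1.8 m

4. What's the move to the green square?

turn left 18°, forward 2.7 m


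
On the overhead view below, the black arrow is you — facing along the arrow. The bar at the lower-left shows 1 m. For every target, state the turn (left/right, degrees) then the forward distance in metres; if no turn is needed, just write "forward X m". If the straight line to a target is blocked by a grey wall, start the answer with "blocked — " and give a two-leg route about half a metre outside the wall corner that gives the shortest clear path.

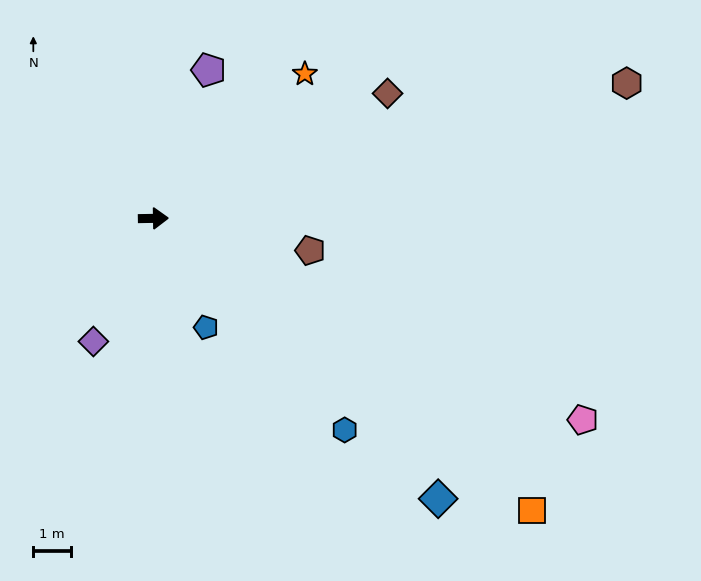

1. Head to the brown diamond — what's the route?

turn left 27°, forward 7.0 m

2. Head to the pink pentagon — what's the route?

turn right 26°, forward 12.5 m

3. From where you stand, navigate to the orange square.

turn right 39°, forward 12.6 m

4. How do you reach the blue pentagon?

turn right 65°, forward 3.2 m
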